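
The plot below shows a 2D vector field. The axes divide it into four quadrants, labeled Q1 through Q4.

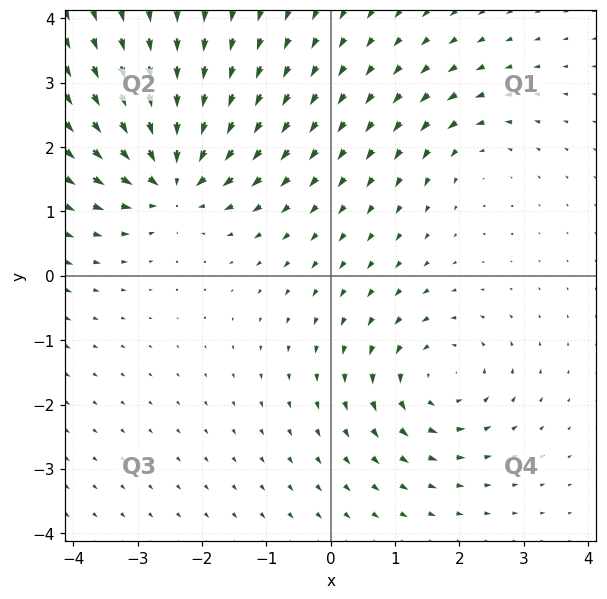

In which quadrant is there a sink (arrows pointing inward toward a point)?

Q2

The sink sits at approximately (-2.4, 1.5), which lies in quadrant Q2. The divergence there is about -7, negative as expected for a sink.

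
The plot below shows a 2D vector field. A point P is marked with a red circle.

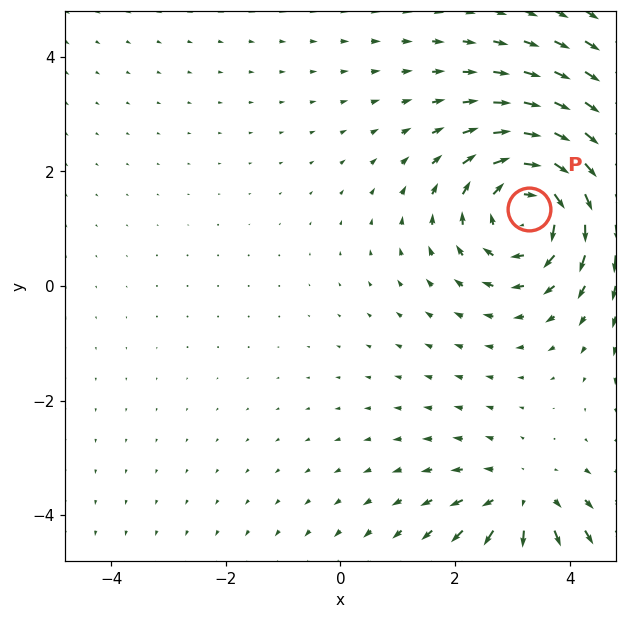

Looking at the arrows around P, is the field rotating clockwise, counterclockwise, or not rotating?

Near P at (3.3, 1.3) the arrows circulate clockwise. The curl (z-component) there is about -5; negative curl means clockwise rotation.

clockwise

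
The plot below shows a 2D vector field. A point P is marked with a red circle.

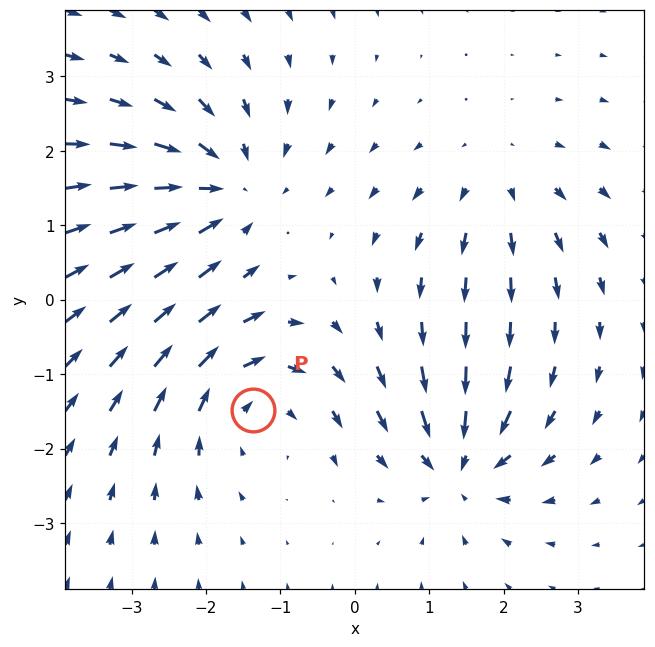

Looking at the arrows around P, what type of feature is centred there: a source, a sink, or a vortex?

At P (-1.4, -1.5) the arrows circulate clockwise. Divergence ≈0, curl about -4 — near-zero divergence with nonzero curl is a vortex.

vortex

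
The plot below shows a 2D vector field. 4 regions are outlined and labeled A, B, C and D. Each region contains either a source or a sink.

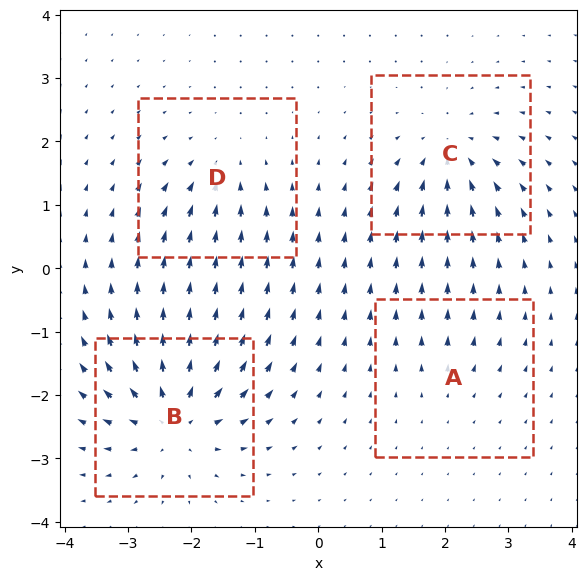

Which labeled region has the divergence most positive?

Divergence at each region's feature centre — A: about +2, B: about +8, C: about -6, D: about -4. Region B is most positive.

B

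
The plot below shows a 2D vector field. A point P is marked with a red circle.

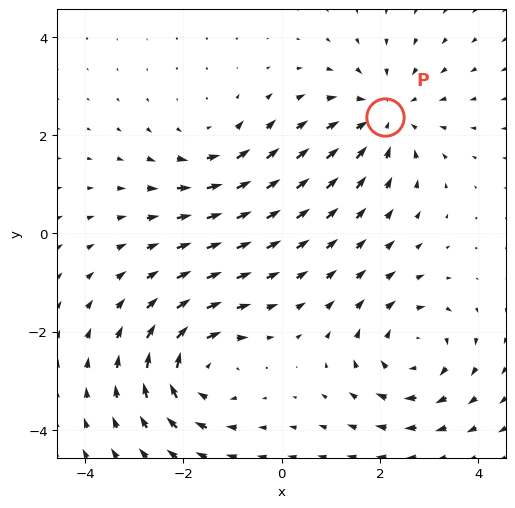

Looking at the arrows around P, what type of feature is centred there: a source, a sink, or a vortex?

At P (2.1, 2.4) the arrows converge inward. Divergence about -3, curl ≈0 — negative divergence with near-zero curl is a sink.

sink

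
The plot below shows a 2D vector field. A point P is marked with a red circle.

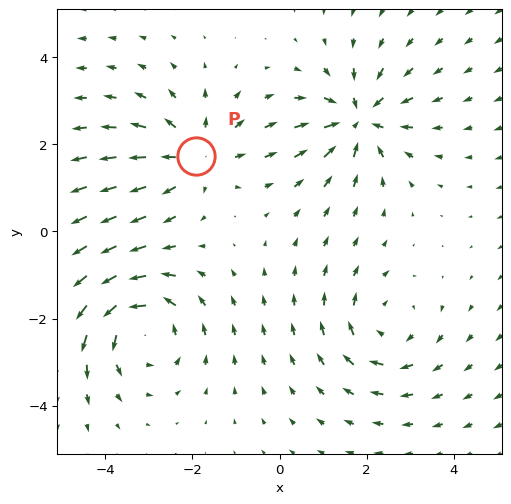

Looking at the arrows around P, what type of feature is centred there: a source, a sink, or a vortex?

At P (-1.9, 1.7) the arrows spread outward. Divergence about +4, curl ≈0 — positive divergence with near-zero curl is a source.

source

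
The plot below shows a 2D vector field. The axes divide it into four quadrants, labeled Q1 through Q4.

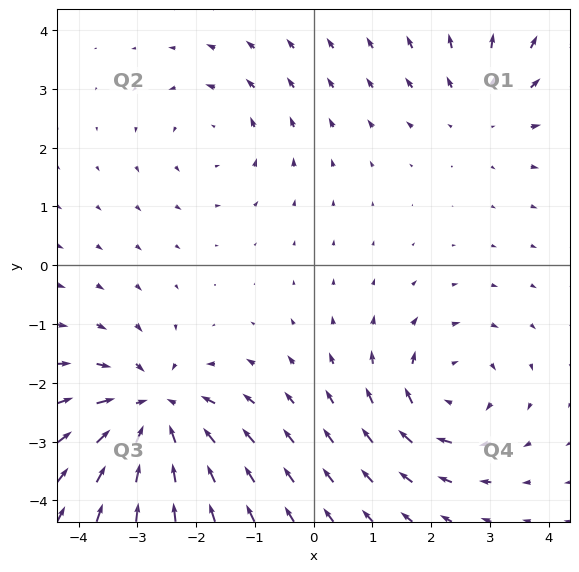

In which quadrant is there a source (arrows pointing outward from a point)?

Q1

The source sits at approximately (2.9, 2.7), which lies in quadrant Q1. The divergence there is about +3, positive as expected for a source.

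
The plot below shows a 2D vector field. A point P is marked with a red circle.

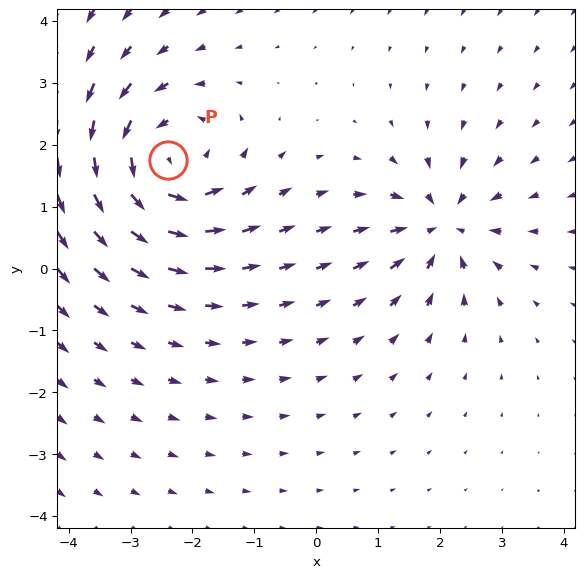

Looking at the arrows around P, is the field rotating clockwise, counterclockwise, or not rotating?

counterclockwise

Near P at (-2.4, 1.8) the arrows circulate counterclockwise. The curl (z-component) there is about +5; positive curl means counterclockwise rotation.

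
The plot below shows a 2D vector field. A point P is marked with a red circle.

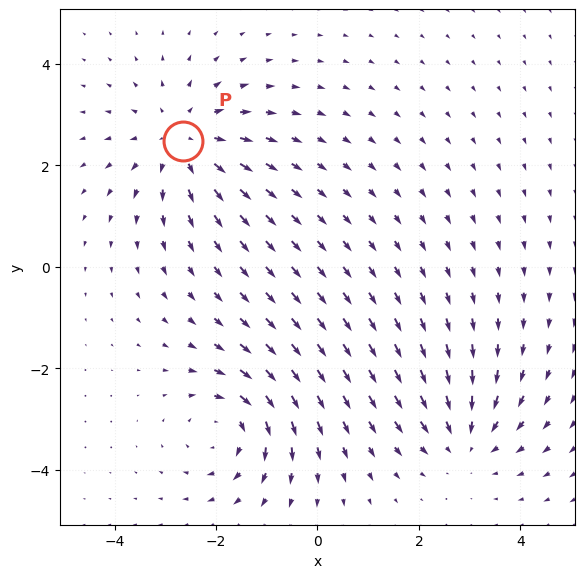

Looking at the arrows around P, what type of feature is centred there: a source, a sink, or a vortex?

At P (-2.7, 2.5) the arrows spread outward. Divergence about +4, curl ≈0 — positive divergence with near-zero curl is a source.

source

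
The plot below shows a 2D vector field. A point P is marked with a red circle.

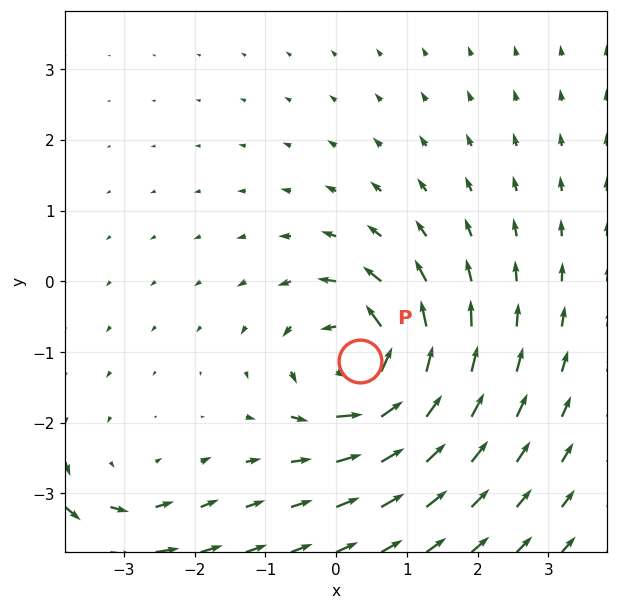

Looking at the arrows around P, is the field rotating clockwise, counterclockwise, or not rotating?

counterclockwise

Near P at (0.3, -1.1) the arrows circulate counterclockwise. The curl (z-component) there is about +7; positive curl means counterclockwise rotation.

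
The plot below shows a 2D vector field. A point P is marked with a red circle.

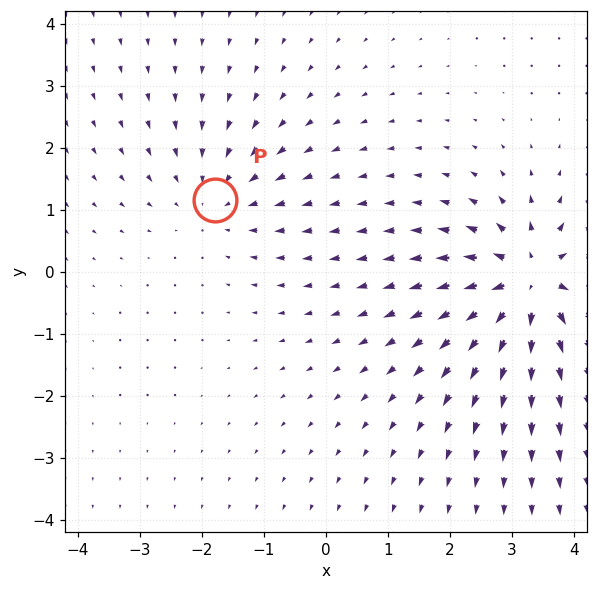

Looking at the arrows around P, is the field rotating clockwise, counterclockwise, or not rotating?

not rotating

Near P at (-1.8, 1.2) the arrows show no circulation. The curl there is ≈0.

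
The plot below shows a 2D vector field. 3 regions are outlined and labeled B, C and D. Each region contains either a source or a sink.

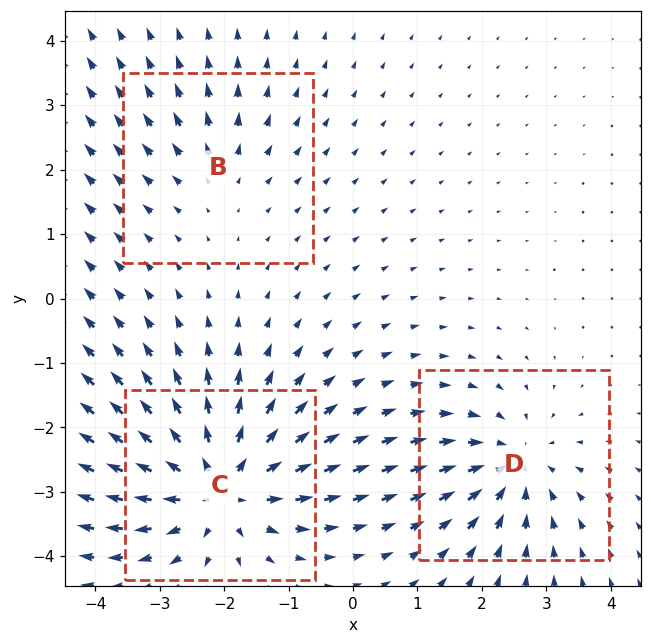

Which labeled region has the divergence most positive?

Divergence at each region's feature centre — B: about +2, C: about +5, D: about -4. Region C is most positive.

C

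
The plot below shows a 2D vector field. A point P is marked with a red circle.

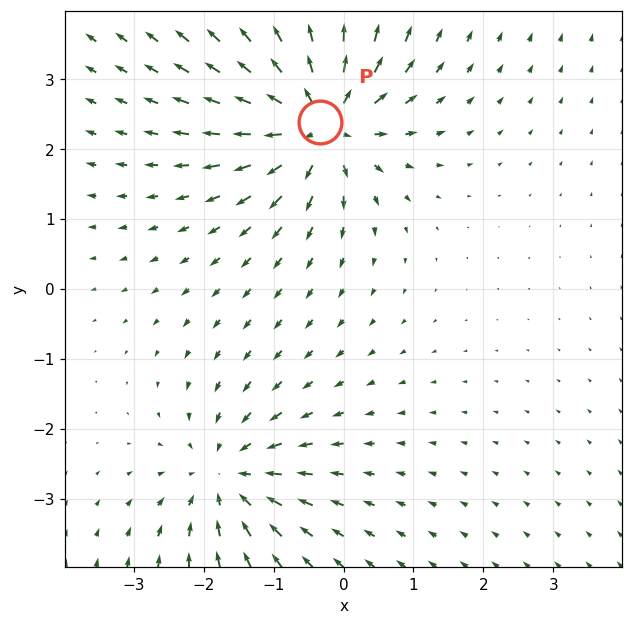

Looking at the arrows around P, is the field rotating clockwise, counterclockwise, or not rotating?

not rotating

Near P at (-0.3, 2.4) the arrows show no circulation. The curl there is ≈0.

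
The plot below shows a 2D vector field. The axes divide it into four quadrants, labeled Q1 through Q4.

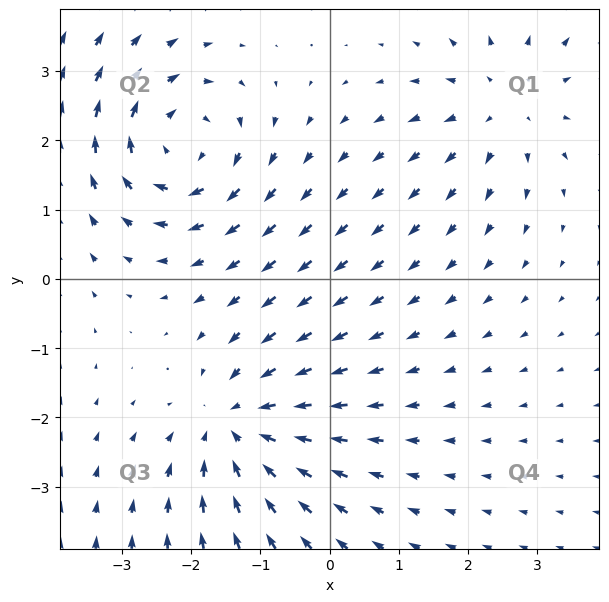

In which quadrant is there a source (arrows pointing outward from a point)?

The source sits at approximately (2.5, 2.5), which lies in quadrant Q1. The divergence there is about +3, positive as expected for a source.

Q1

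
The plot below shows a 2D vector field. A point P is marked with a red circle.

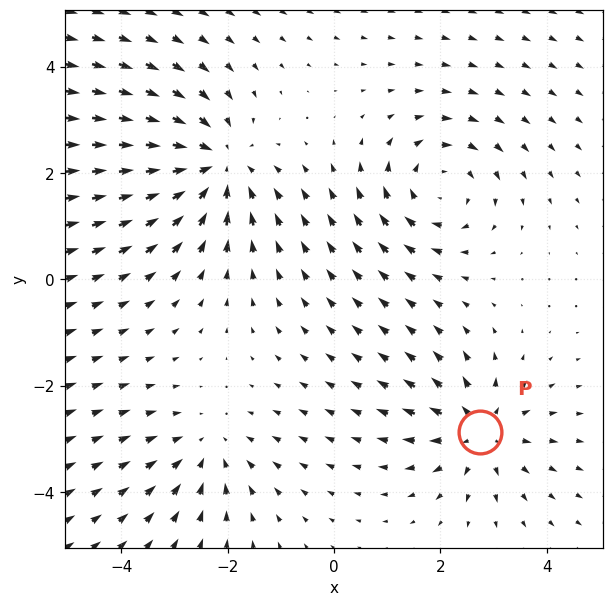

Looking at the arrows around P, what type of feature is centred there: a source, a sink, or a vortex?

At P (2.7, -2.9) the arrows spread outward. Divergence about +4, curl ≈0 — positive divergence with near-zero curl is a source.

source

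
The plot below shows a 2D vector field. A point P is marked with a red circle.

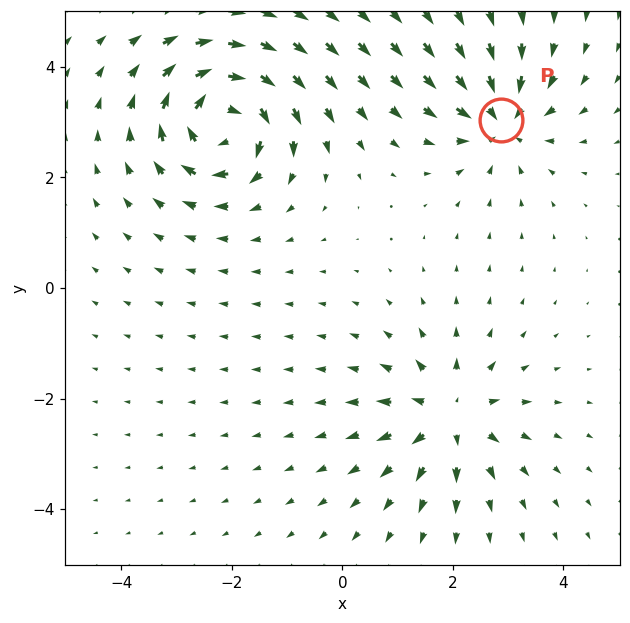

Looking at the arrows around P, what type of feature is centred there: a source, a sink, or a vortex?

sink

At P (2.9, 3.0) the arrows converge inward. Divergence about -4, curl ≈0 — negative divergence with near-zero curl is a sink.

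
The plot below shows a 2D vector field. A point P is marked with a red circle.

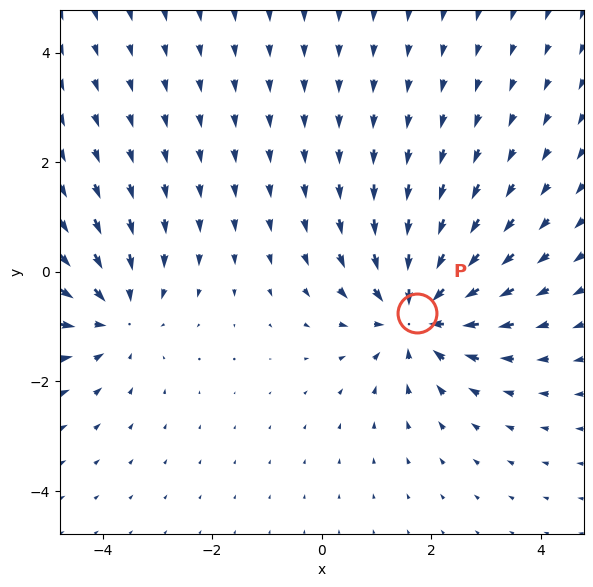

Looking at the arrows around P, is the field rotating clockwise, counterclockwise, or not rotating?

not rotating

Near P at (1.7, -0.8) the arrows show no circulation. The curl there is ≈0.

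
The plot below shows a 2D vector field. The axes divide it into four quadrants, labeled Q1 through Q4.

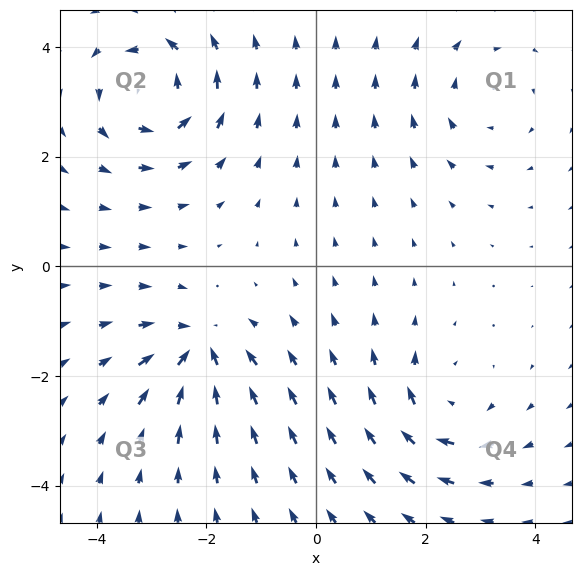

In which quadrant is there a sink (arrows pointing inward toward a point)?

Q3

The sink sits at approximately (-2.1, -1.5), which lies in quadrant Q3. The divergence there is about -5, negative as expected for a sink.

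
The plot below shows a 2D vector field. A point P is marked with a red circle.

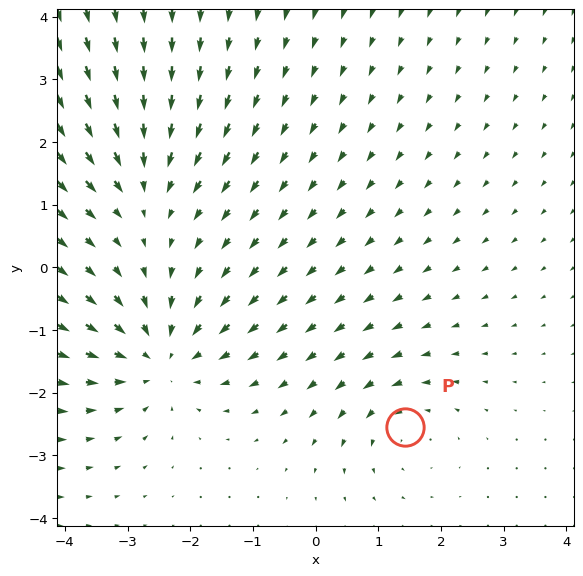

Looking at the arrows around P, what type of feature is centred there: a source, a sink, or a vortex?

At P (1.4, -2.6) the arrows circulate counterclockwise. Divergence ≈0, curl about +3 — near-zero divergence with nonzero curl is a vortex.

vortex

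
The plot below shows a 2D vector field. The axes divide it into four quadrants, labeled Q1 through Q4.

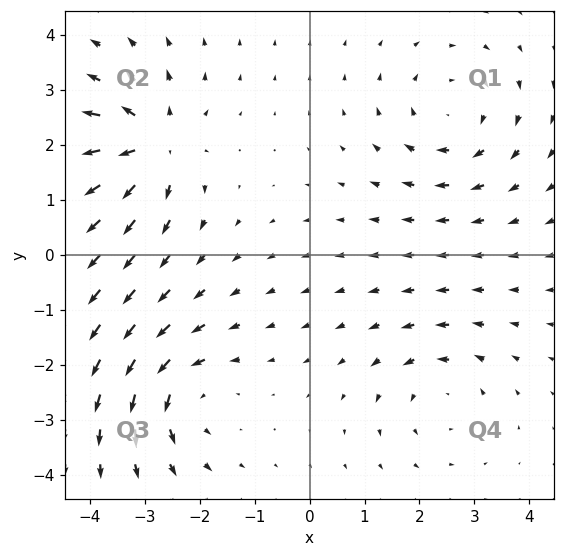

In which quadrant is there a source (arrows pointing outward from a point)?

The source sits at approximately (-2.9, 2.0), which lies in quadrant Q2. The divergence there is about +5, positive as expected for a source.

Q2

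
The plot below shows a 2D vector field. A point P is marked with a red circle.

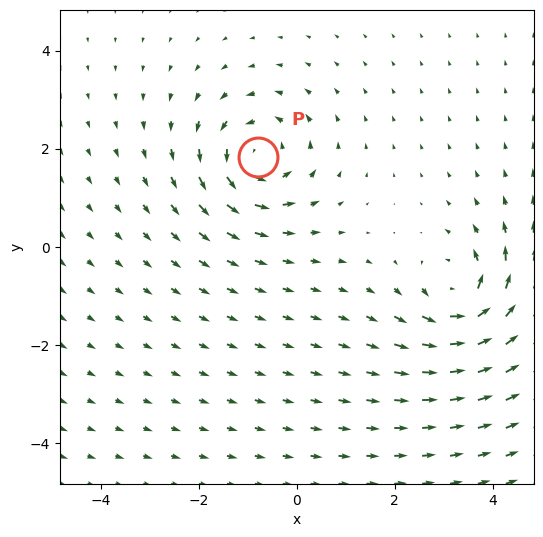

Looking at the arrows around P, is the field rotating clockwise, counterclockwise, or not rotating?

counterclockwise

Near P at (-0.8, 1.8) the arrows circulate counterclockwise. The curl (z-component) there is about +4; positive curl means counterclockwise rotation.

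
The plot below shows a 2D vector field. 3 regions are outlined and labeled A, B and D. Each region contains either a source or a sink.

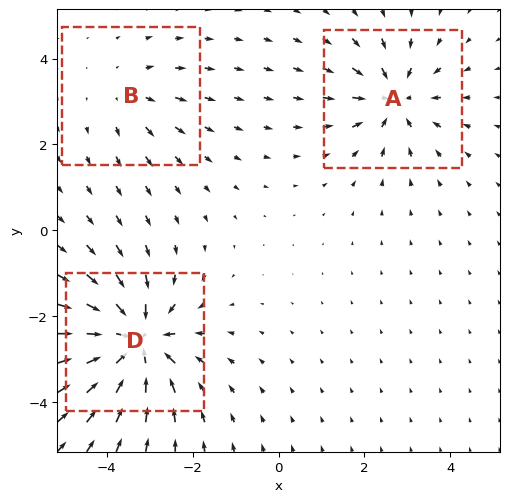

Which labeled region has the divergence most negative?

Divergence at each region's feature centre — A: about -4, B: about +2, D: about -6. Region D is most negative.

D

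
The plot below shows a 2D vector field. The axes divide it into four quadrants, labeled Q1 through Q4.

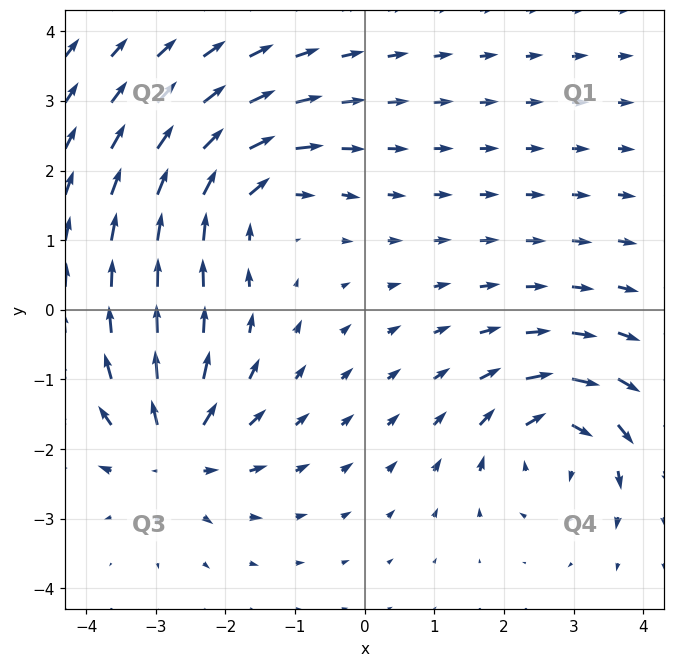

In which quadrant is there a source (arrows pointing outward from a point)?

Q3

The source sits at approximately (-2.7, -2.0), which lies in quadrant Q3. The divergence there is about +5, positive as expected for a source.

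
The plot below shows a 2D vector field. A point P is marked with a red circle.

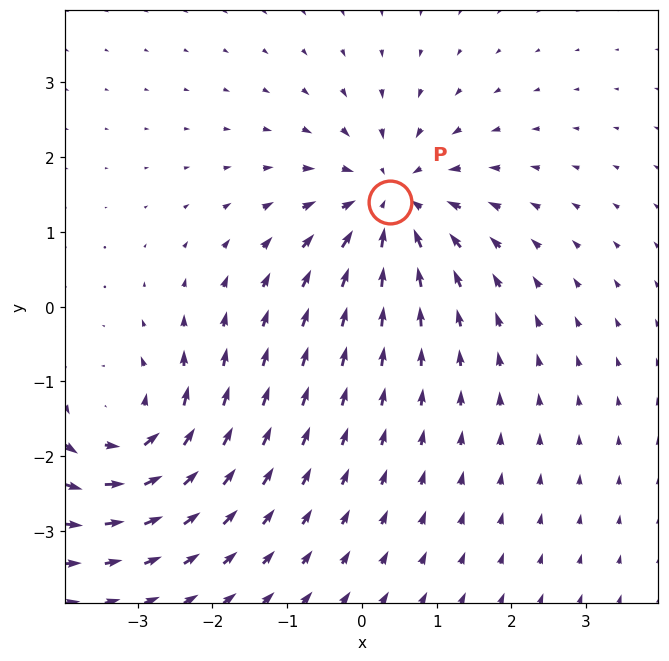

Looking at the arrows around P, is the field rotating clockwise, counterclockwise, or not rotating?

Near P at (0.4, 1.4) the arrows show no circulation. The curl there is ≈0.

not rotating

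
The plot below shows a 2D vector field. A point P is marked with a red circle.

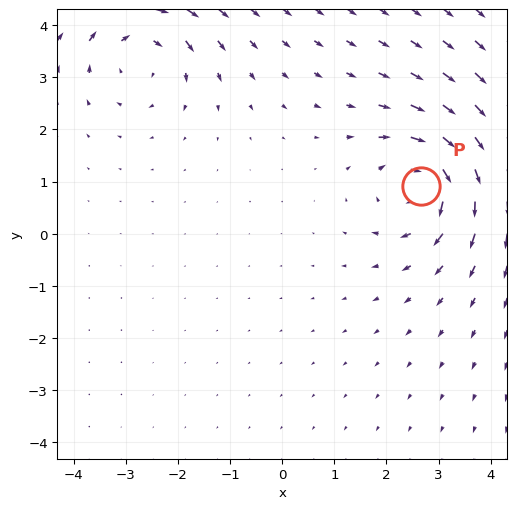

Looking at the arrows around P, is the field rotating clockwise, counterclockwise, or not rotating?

clockwise

Near P at (2.7, 0.9) the arrows circulate clockwise. The curl (z-component) there is about -6; negative curl means clockwise rotation.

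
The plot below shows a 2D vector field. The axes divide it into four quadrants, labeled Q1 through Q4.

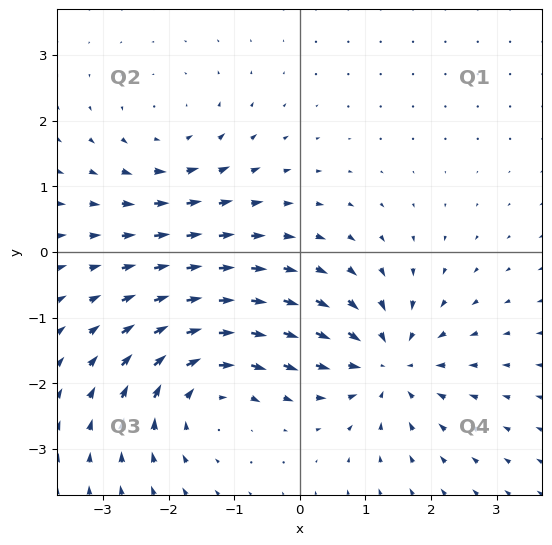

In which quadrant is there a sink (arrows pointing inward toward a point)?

Q4

The sink sits at approximately (1.4, -1.7), which lies in quadrant Q4. The divergence there is about -4, negative as expected for a sink.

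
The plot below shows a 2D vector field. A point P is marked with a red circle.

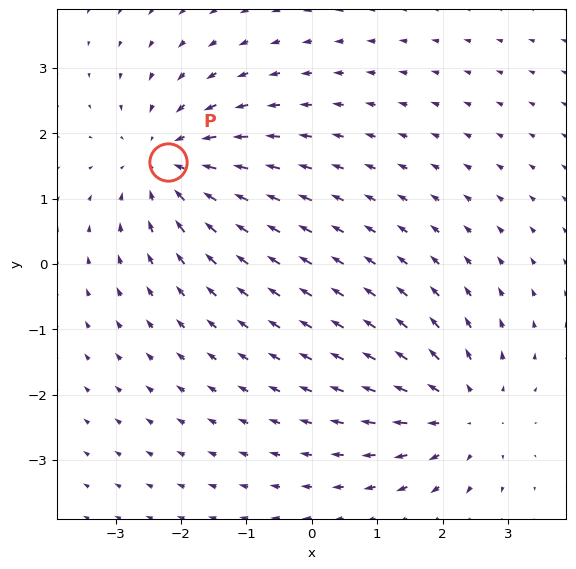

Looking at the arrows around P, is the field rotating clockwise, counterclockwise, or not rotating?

Near P at (-2.2, 1.6) the arrows show no circulation. The curl there is ≈0.

not rotating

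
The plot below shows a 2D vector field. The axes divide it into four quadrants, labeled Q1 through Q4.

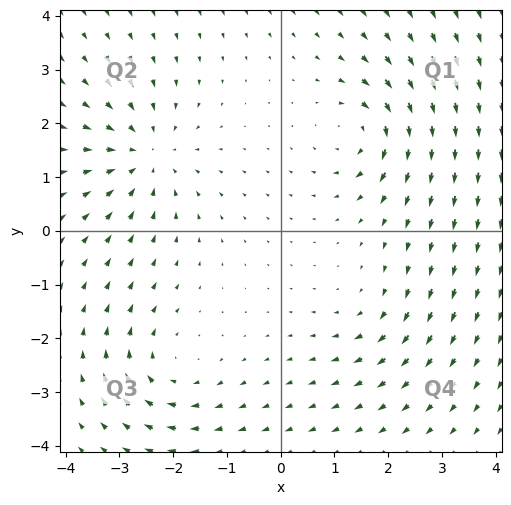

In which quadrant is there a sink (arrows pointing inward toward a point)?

The sink sits at approximately (-2.5, 1.4), which lies in quadrant Q2. The divergence there is about -5, negative as expected for a sink.

Q2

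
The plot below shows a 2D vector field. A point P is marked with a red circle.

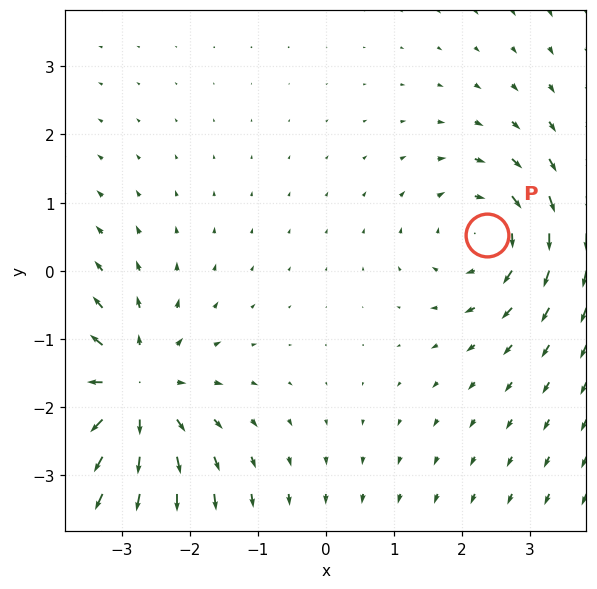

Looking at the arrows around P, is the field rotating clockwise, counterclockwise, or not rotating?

clockwise

Near P at (2.4, 0.5) the arrows circulate clockwise. The curl (z-component) there is about -3; negative curl means clockwise rotation.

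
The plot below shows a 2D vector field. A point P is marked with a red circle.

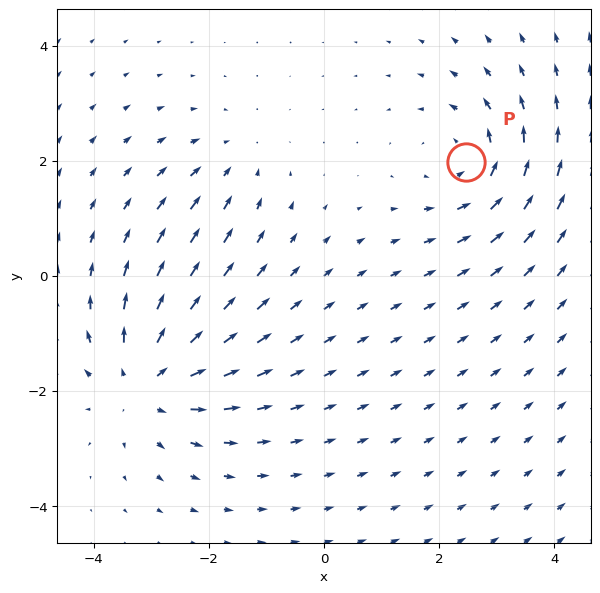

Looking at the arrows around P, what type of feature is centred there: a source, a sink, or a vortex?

vortex

At P (2.5, 2.0) the arrows circulate counterclockwise. Divergence ≈0, curl about +4 — near-zero divergence with nonzero curl is a vortex.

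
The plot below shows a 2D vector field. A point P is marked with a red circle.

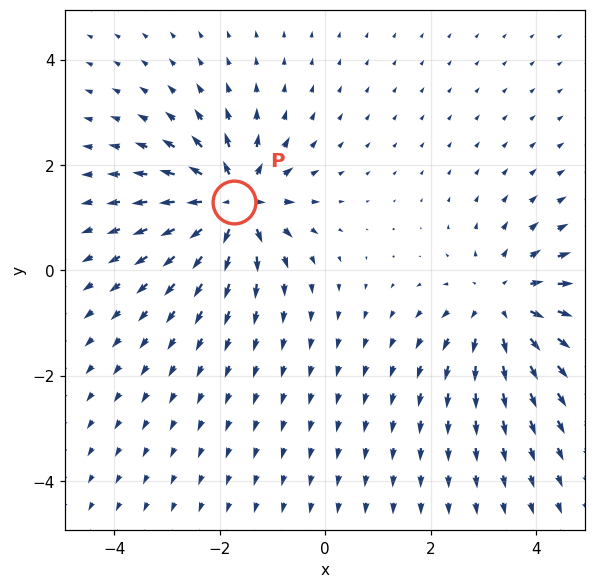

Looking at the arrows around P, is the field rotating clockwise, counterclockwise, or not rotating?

Near P at (-1.7, 1.3) the arrows show no circulation. The curl there is ≈0.

not rotating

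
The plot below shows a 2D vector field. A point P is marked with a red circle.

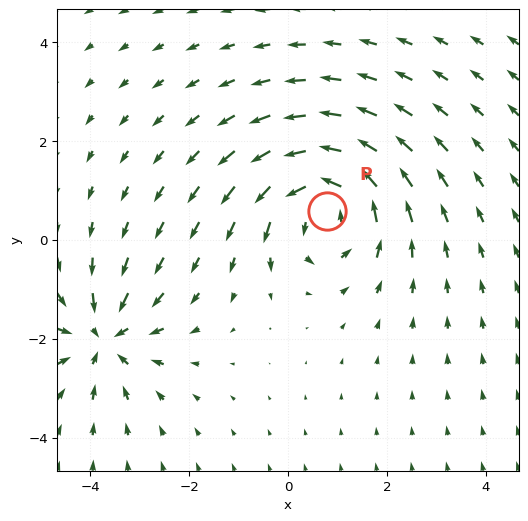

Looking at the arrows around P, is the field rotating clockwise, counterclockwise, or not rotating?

counterclockwise

Near P at (0.8, 0.6) the arrows circulate counterclockwise. The curl (z-component) there is about +3; positive curl means counterclockwise rotation.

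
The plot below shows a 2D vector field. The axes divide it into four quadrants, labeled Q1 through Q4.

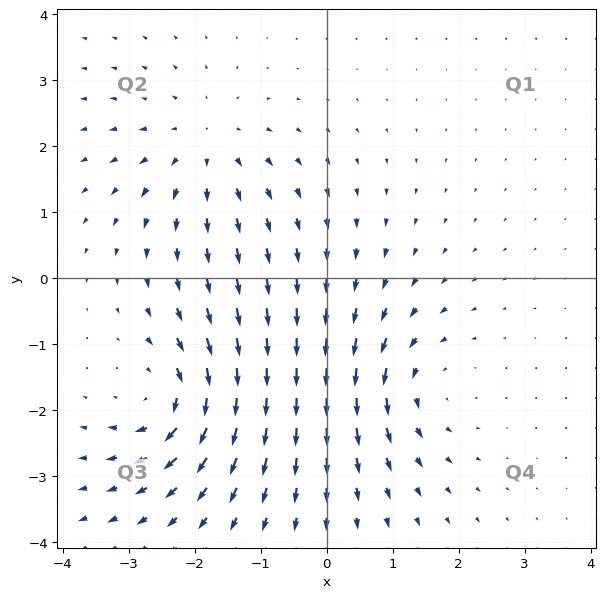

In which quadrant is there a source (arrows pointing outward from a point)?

Q2

The source sits at approximately (-1.8, 2.0), which lies in quadrant Q2. The divergence there is about +3, positive as expected for a source.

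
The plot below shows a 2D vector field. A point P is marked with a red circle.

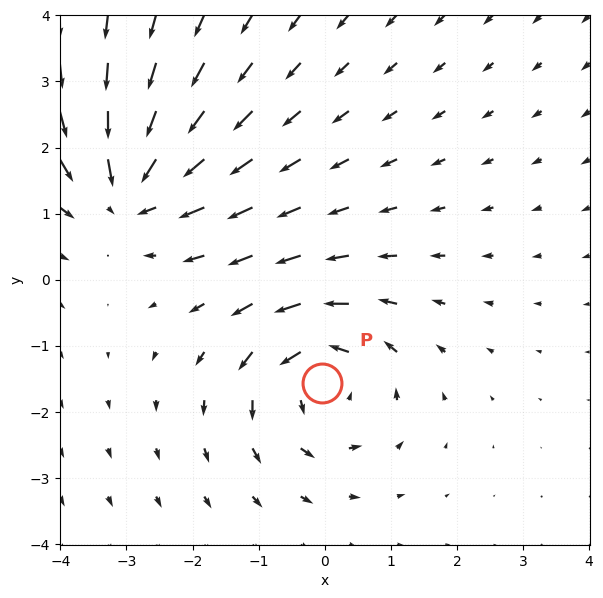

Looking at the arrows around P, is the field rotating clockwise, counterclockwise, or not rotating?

counterclockwise

Near P at (-0.0, -1.6) the arrows circulate counterclockwise. The curl (z-component) there is about +4; positive curl means counterclockwise rotation.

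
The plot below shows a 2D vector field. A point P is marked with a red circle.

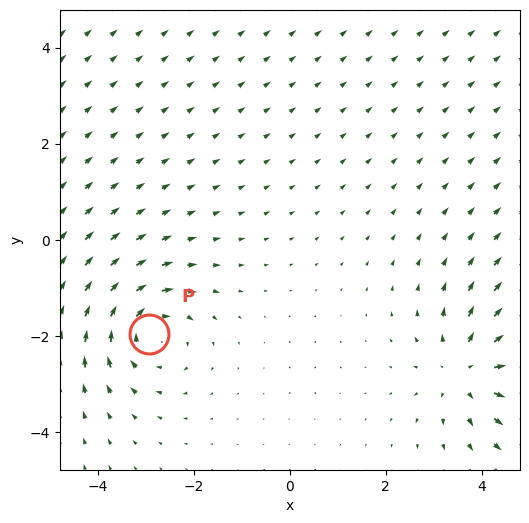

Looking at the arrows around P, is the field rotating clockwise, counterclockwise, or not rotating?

Near P at (-2.9, -2.0) the arrows circulate clockwise. The curl (z-component) there is about -4; negative curl means clockwise rotation.

clockwise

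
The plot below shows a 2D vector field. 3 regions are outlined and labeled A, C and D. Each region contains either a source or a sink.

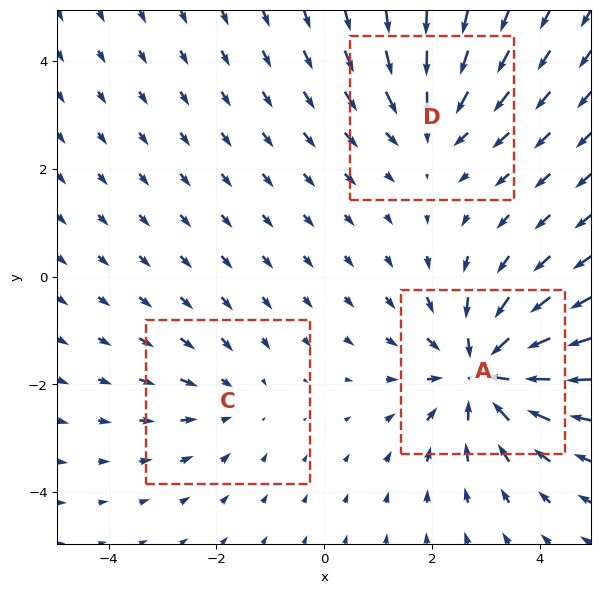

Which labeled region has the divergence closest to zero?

C

Divergence at each region's feature centre — A: about -4, C: about -2, D: about -3. Region C is closest to zero.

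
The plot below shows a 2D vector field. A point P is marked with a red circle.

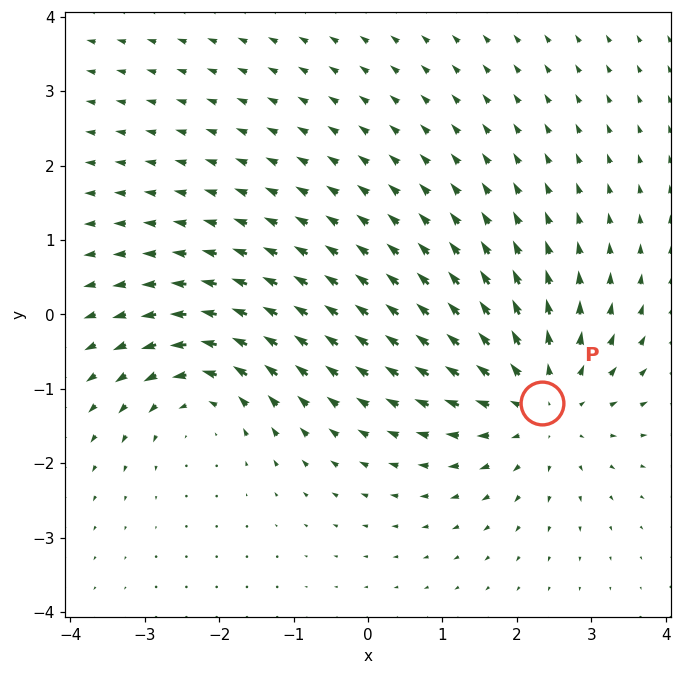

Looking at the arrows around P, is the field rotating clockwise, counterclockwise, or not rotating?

not rotating

Near P at (2.3, -1.2) the arrows show no circulation. The curl there is ≈0.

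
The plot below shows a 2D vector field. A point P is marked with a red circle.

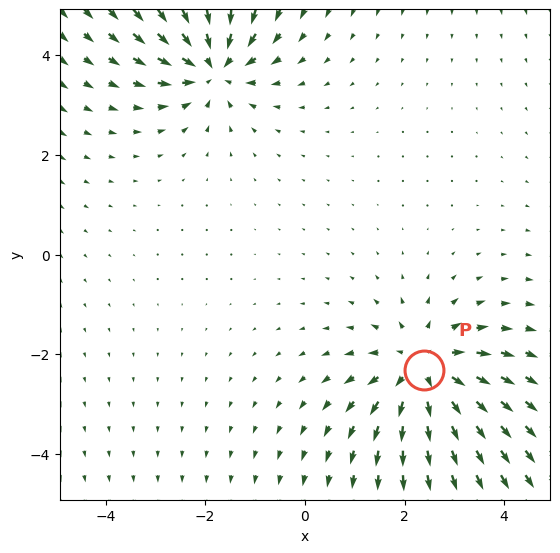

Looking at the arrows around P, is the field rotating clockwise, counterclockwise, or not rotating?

Near P at (2.4, -2.3) the arrows show no circulation. The curl there is ≈0.

not rotating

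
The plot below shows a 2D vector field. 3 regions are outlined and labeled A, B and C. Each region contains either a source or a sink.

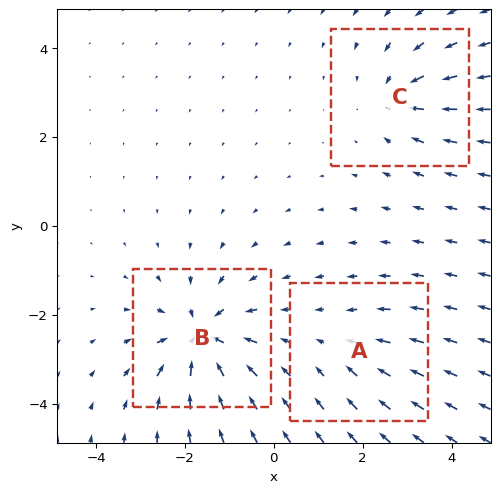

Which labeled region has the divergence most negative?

B

Divergence at each region's feature centre — A: about -2, B: about -6, C: about -3. Region B is most negative.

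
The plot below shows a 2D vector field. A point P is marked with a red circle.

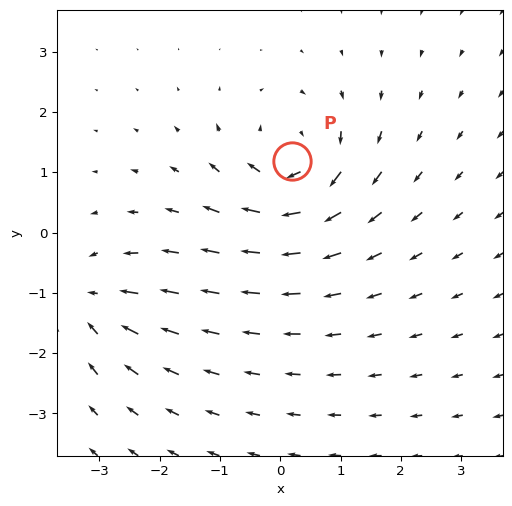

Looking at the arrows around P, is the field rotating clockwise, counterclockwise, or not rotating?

clockwise

Near P at (0.2, 1.2) the arrows circulate clockwise. The curl (z-component) there is about -5; negative curl means clockwise rotation.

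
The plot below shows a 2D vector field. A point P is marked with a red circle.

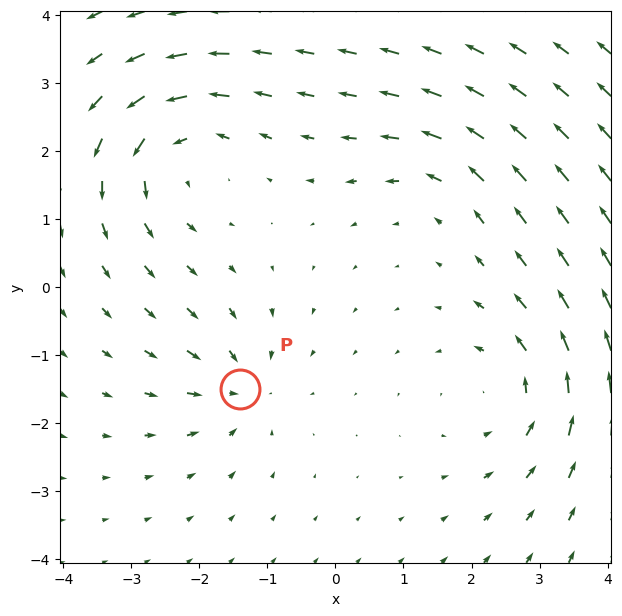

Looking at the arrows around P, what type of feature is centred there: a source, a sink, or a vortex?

sink

At P (-1.4, -1.5) the arrows converge inward. Divergence about -4, curl ≈0 — negative divergence with near-zero curl is a sink.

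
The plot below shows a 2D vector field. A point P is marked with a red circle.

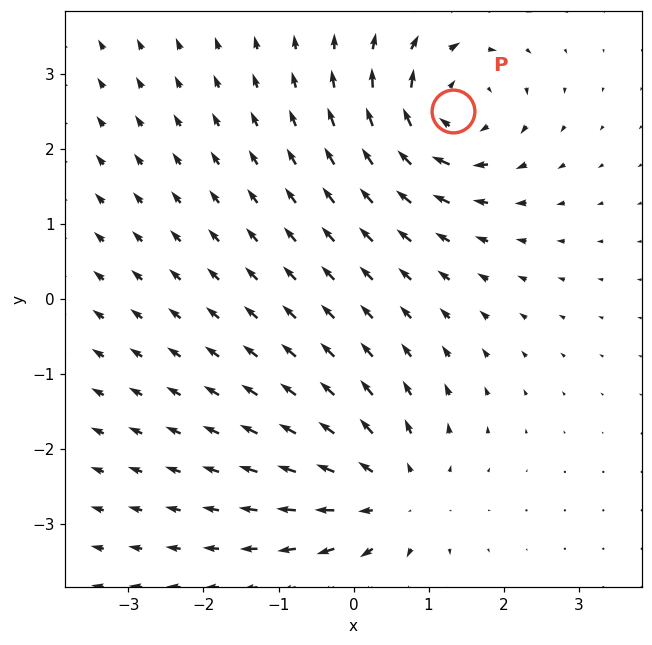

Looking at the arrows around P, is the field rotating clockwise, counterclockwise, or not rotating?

Near P at (1.3, 2.5) the arrows circulate clockwise. The curl (z-component) there is about -5; negative curl means clockwise rotation.

clockwise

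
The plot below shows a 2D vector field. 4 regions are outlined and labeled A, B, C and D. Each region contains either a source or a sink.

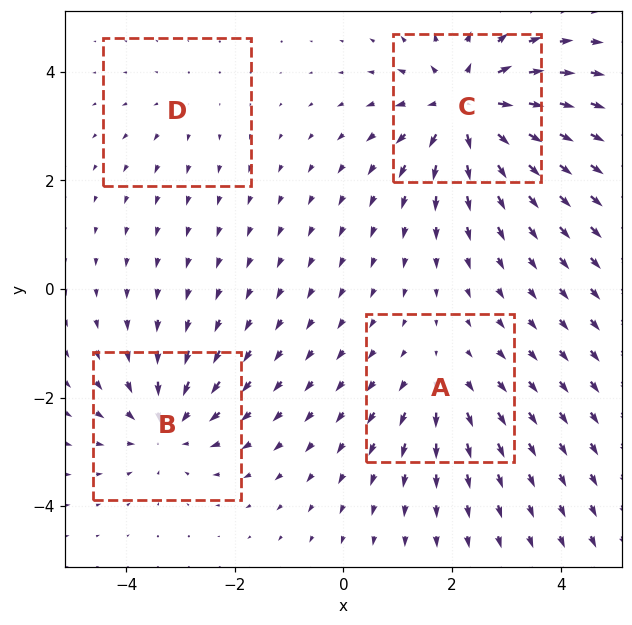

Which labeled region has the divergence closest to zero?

D

Divergence at each region's feature centre — A: about +3, B: about -5, C: about +7, D: about +2. Region D is closest to zero.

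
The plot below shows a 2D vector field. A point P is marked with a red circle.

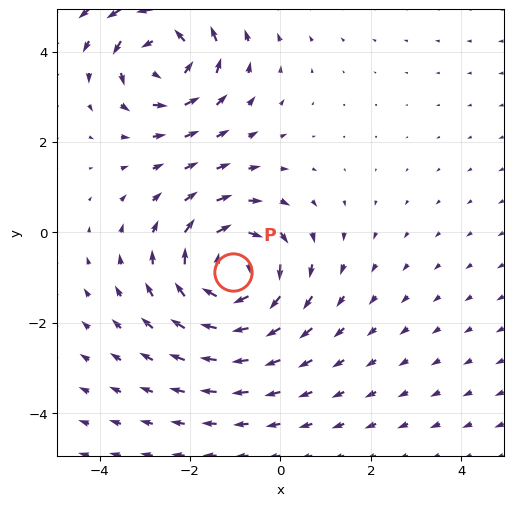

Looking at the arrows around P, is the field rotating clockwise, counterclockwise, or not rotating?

clockwise

Near P at (-1.1, -0.9) the arrows circulate clockwise. The curl (z-component) there is about -3; negative curl means clockwise rotation.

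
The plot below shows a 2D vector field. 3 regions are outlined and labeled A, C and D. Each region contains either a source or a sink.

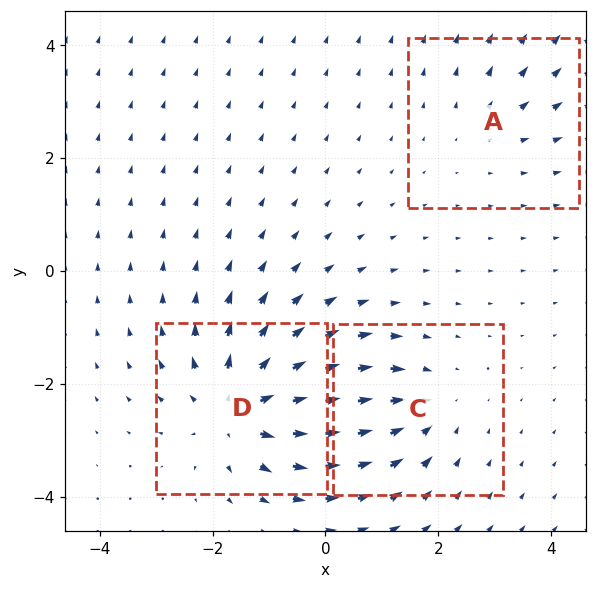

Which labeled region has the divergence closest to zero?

Divergence at each region's feature centre — A: about +2, C: about -3, D: about +5. Region A is closest to zero.

A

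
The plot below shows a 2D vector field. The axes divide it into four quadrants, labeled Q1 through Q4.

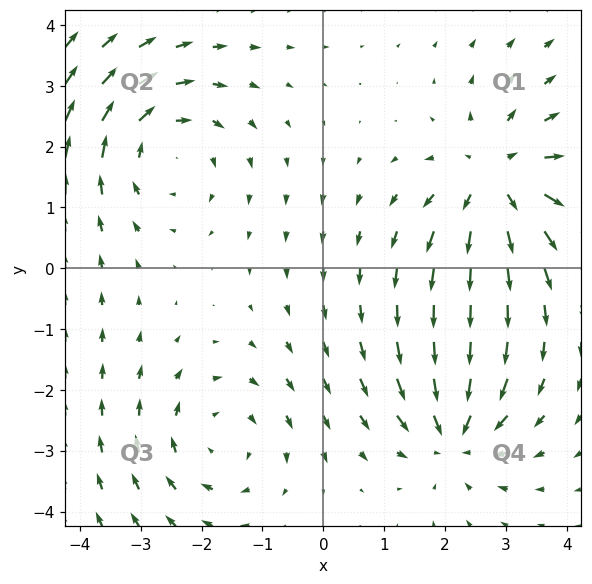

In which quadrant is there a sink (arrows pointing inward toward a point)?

The sink sits at approximately (2.2, -2.7), which lies in quadrant Q4. The divergence there is about -4, negative as expected for a sink.

Q4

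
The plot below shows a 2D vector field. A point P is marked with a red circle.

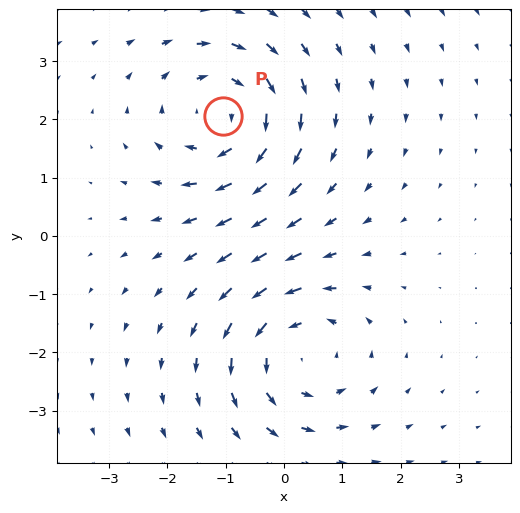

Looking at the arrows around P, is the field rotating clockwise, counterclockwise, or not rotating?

Near P at (-1.1, 2.1) the arrows circulate clockwise. The curl (z-component) there is about -4; negative curl means clockwise rotation.

clockwise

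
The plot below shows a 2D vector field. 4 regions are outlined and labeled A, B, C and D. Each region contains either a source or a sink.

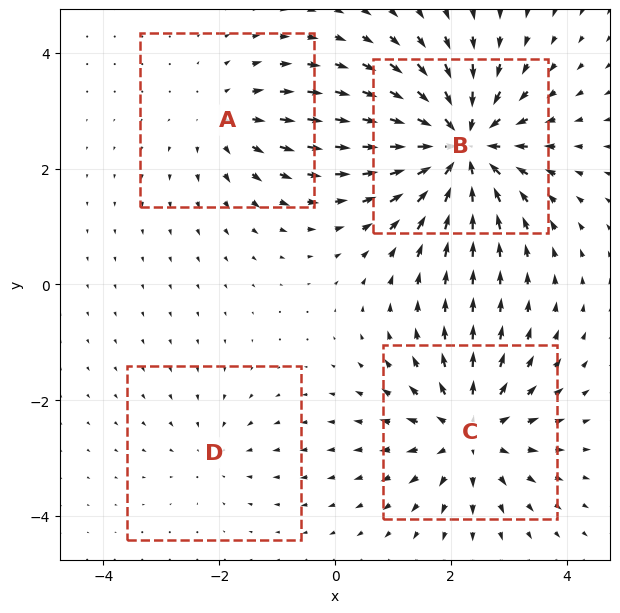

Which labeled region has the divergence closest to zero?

D

Divergence at each region's feature centre — A: about +3, B: about -8, C: about +5, D: about -2. Region D is closest to zero.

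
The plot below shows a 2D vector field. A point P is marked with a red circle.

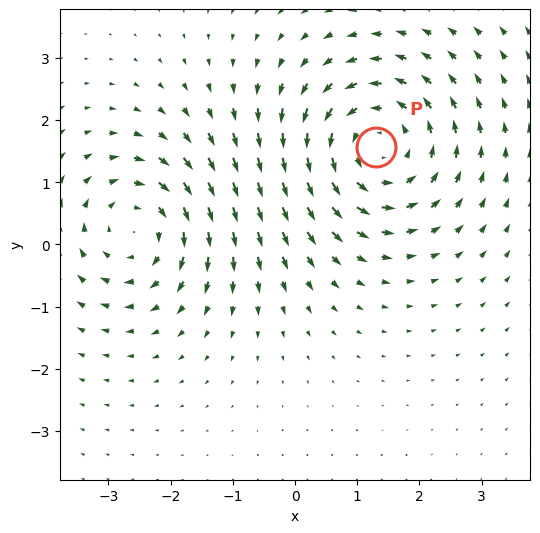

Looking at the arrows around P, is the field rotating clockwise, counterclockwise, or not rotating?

counterclockwise

Near P at (1.3, 1.6) the arrows circulate counterclockwise. The curl (z-component) there is about +4; positive curl means counterclockwise rotation.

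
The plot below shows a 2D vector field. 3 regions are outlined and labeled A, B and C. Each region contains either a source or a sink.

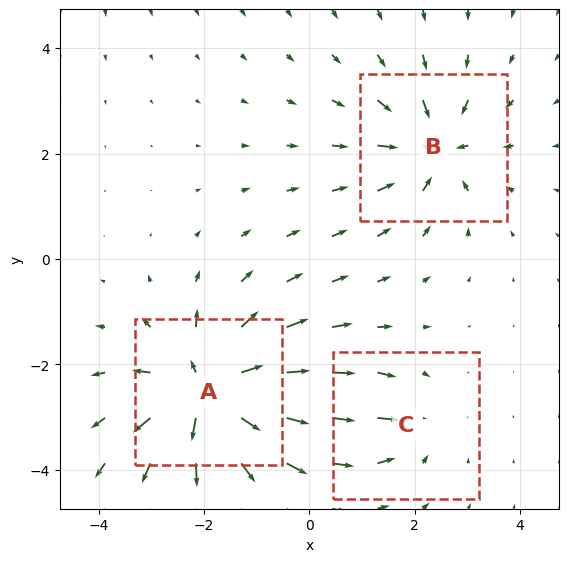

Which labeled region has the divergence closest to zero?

Divergence at each region's feature centre — A: about +6, B: about -4, C: about -2. Region C is closest to zero.

C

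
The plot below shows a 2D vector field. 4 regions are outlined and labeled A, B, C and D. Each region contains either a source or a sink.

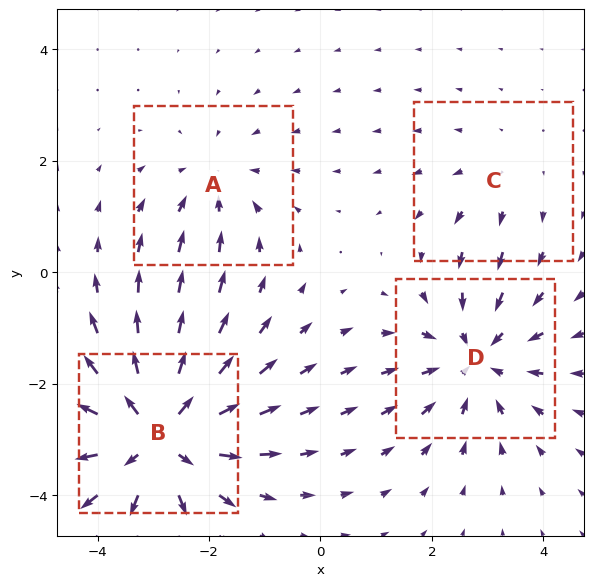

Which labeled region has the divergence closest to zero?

C

Divergence at each region's feature centre — A: about -3, B: about +6, C: about +2, D: about -4. Region C is closest to zero.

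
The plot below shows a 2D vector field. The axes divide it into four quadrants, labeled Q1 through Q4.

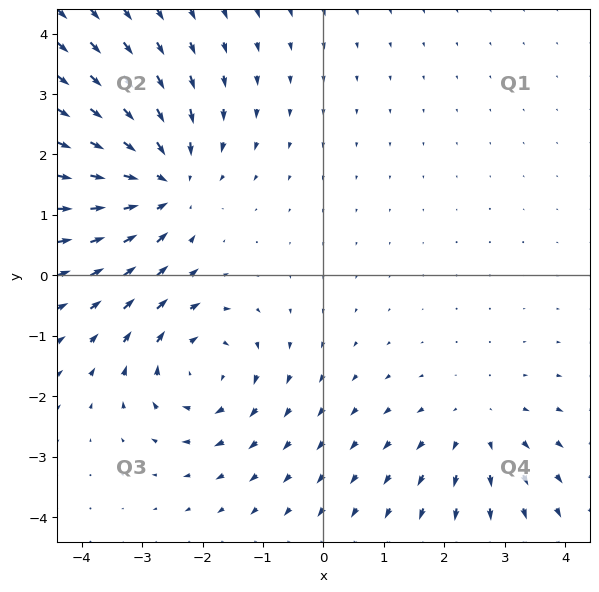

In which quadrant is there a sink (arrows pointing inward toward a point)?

The sink sits at approximately (-2.7, 1.5), which lies in quadrant Q2. The divergence there is about -5, negative as expected for a sink.

Q2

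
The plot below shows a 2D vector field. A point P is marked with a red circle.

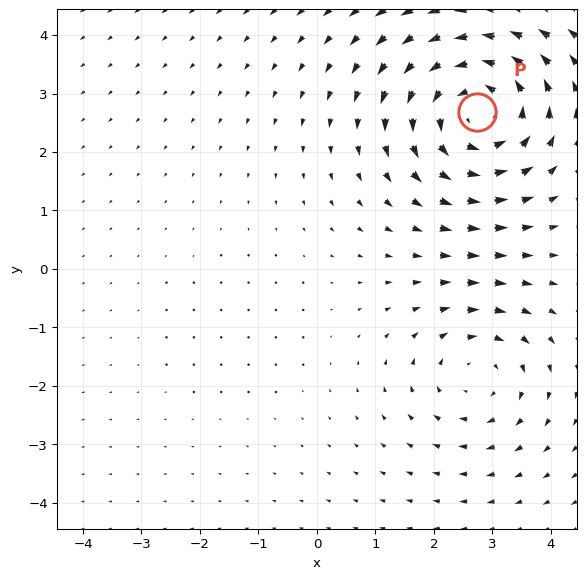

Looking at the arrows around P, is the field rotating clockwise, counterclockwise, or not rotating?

Near P at (2.7, 2.7) the arrows circulate counterclockwise. The curl (z-component) there is about +4; positive curl means counterclockwise rotation.

counterclockwise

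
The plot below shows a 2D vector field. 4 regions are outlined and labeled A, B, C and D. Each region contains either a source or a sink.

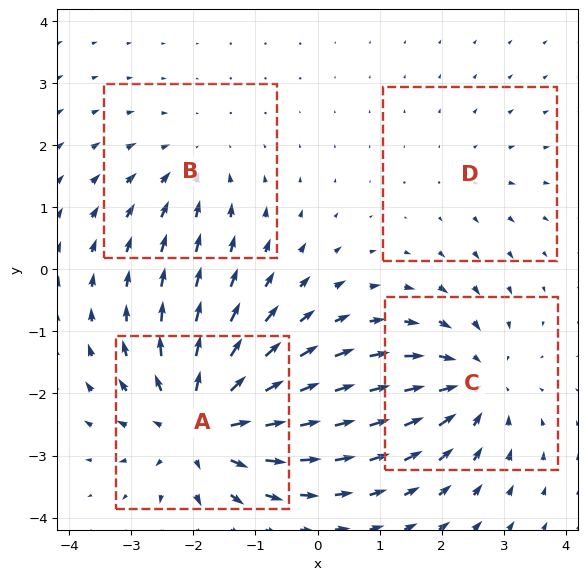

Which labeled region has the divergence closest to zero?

D

Divergence at each region's feature centre — A: about +7, B: about -3, C: about -5, D: about +2. Region D is closest to zero.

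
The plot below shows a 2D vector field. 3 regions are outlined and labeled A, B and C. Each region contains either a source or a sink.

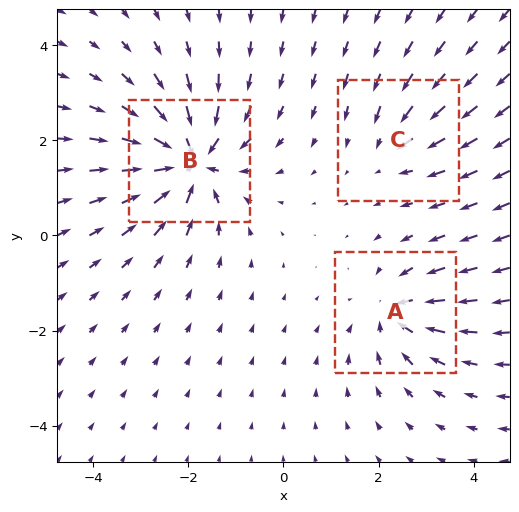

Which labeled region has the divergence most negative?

B

Divergence at each region's feature centre — A: about -4, B: about -6, C: about -3. Region B is most negative.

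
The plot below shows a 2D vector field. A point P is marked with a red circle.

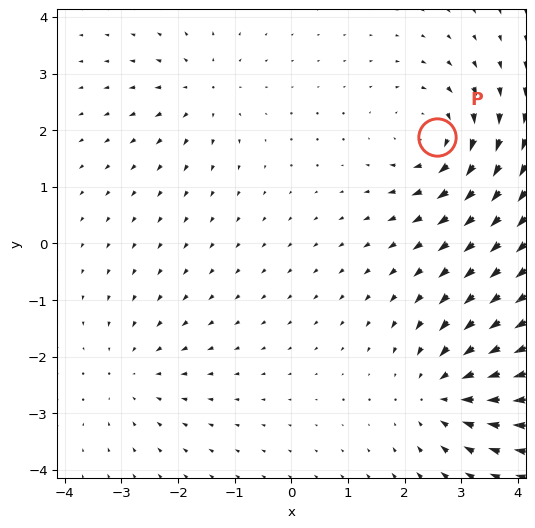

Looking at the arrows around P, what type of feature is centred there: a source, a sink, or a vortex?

vortex

At P (2.6, 1.9) the arrows circulate clockwise. Divergence ≈0, curl about -5 — near-zero divergence with nonzero curl is a vortex.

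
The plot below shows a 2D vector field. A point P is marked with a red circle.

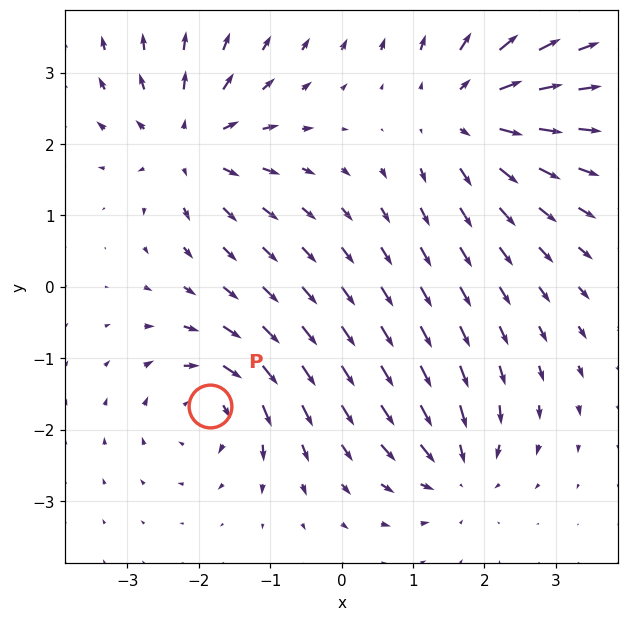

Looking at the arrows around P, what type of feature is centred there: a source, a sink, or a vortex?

vortex

At P (-1.8, -1.7) the arrows circulate clockwise. Divergence ≈0, curl about -4 — near-zero divergence with nonzero curl is a vortex.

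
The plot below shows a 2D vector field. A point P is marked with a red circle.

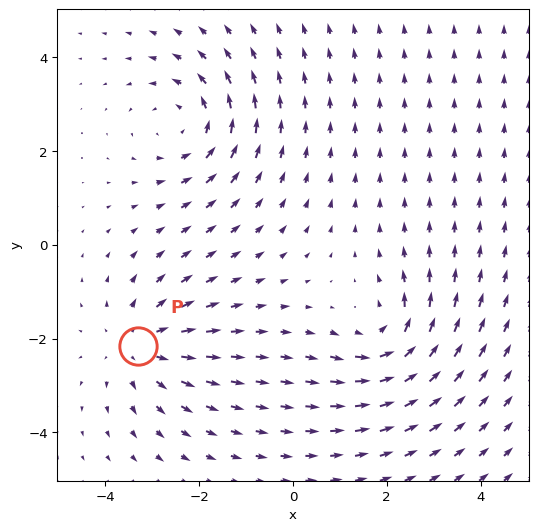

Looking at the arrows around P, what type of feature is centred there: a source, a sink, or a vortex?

At P (-3.3, -2.2) the arrows spread outward. Divergence about +3, curl ≈0 — positive divergence with near-zero curl is a source.

source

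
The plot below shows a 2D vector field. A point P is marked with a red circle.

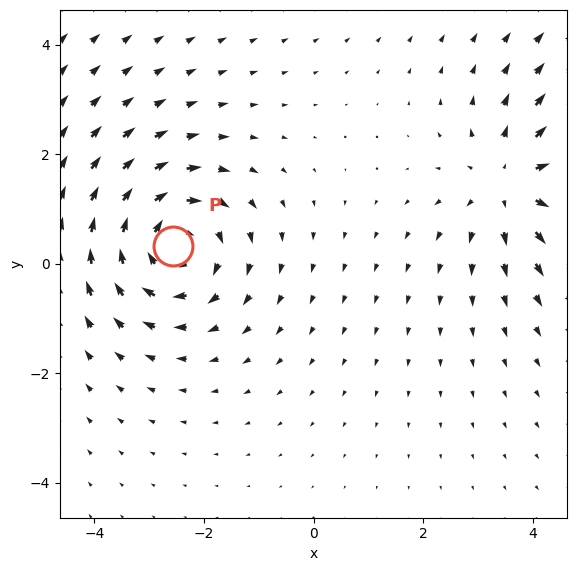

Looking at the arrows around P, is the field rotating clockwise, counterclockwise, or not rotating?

Near P at (-2.6, 0.3) the arrows circulate clockwise. The curl (z-component) there is about -3; negative curl means clockwise rotation.

clockwise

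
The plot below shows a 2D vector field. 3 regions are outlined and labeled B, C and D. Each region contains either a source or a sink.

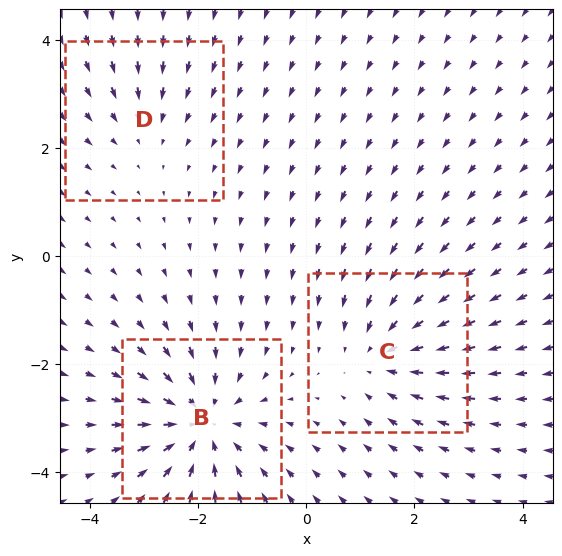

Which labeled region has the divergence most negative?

B

Divergence at each region's feature centre — B: about -4, C: about -3, D: about -2. Region B is most negative.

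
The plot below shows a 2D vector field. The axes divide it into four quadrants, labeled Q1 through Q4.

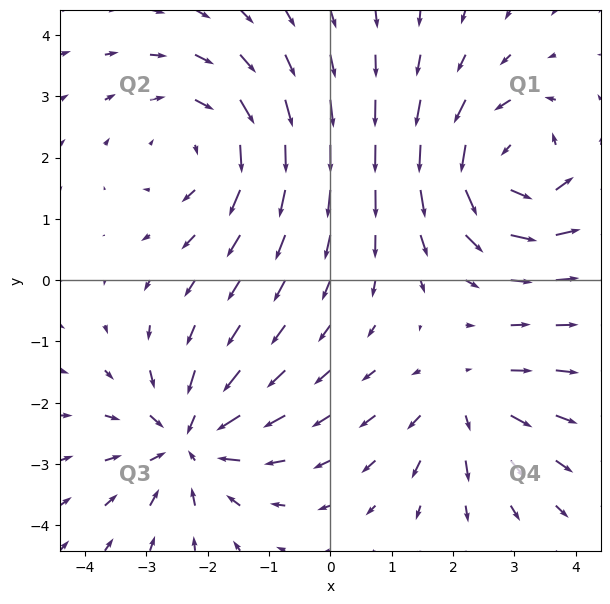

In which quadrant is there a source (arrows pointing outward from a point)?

Q4

The source sits at approximately (2.2, -2.0), which lies in quadrant Q4. The divergence there is about +4, positive as expected for a source.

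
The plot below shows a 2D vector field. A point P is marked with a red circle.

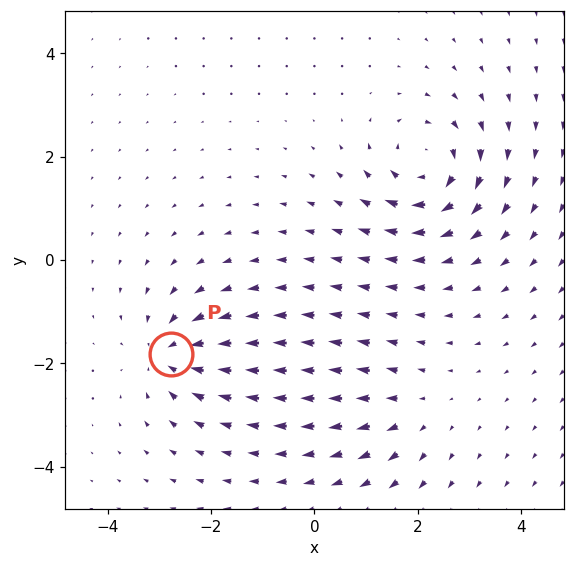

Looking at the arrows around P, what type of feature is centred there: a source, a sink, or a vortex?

At P (-2.8, -1.8) the arrows converge inward. Divergence about -5, curl ≈0 — negative divergence with near-zero curl is a sink.

sink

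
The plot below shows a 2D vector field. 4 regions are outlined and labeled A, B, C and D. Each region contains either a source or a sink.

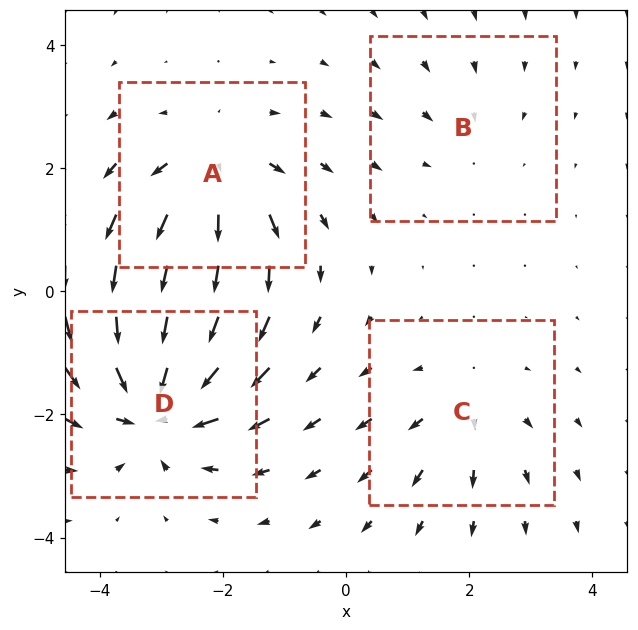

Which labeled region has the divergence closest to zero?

B

Divergence at each region's feature centre — A: about +6, B: about -2, C: about +3, D: about -8. Region B is closest to zero.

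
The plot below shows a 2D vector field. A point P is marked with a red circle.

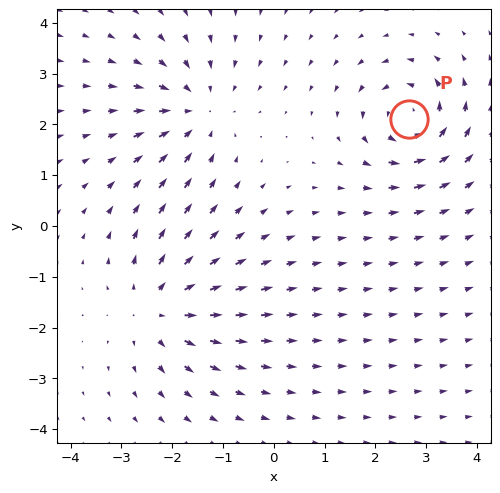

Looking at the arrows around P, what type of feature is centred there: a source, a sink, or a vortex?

vortex

At P (2.7, 2.1) the arrows circulate counterclockwise. Divergence ≈0, curl about +5 — near-zero divergence with nonzero curl is a vortex.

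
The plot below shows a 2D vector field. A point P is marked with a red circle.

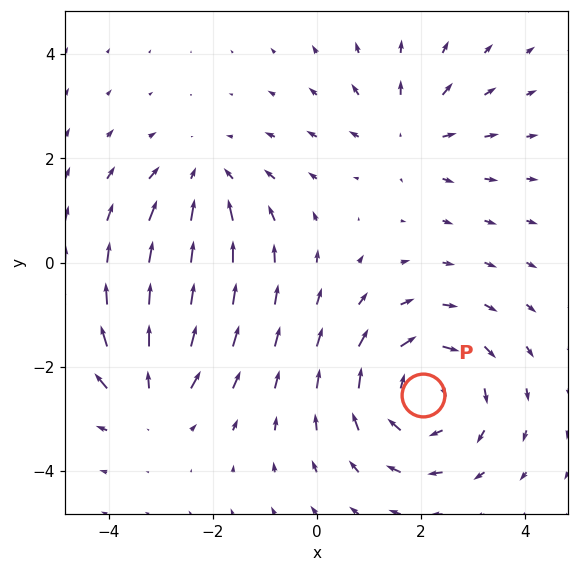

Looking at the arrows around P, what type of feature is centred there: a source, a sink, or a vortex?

At P (2.0, -2.5) the arrows circulate clockwise. Divergence ≈0, curl about -4 — near-zero divergence with nonzero curl is a vortex.

vortex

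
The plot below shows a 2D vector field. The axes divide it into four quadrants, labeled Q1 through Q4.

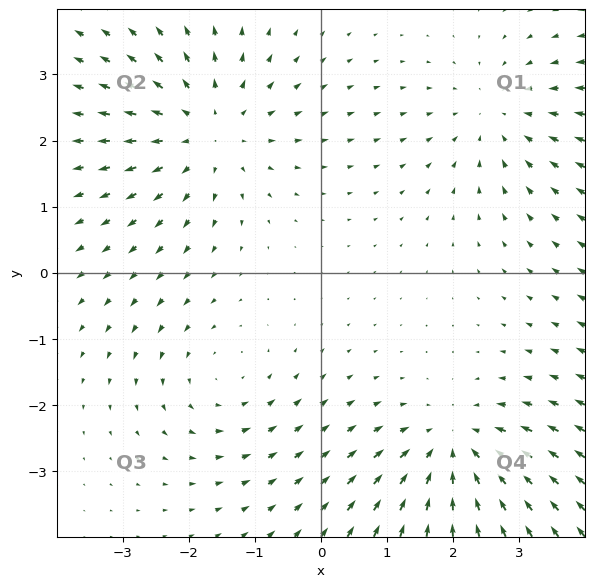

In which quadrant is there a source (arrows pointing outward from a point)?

Q2

The source sits at approximately (-1.7, 2.1), which lies in quadrant Q2. The divergence there is about +4, positive as expected for a source.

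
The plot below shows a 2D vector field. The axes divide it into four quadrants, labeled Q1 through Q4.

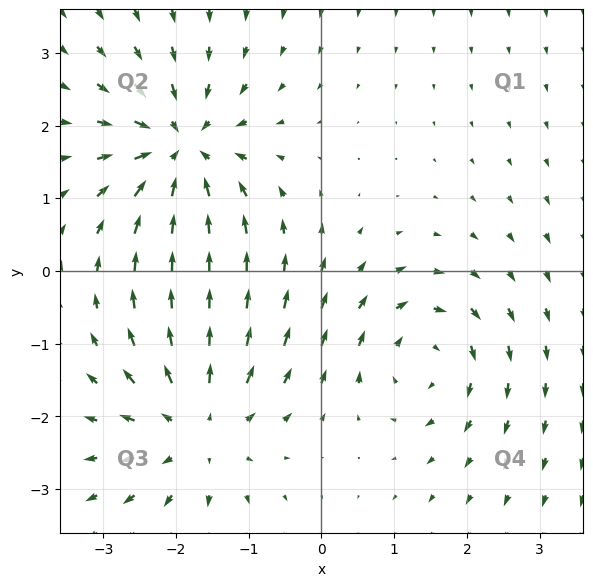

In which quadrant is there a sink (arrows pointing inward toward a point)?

The sink sits at approximately (-1.9, 1.7), which lies in quadrant Q2. The divergence there is about -7, negative as expected for a sink.

Q2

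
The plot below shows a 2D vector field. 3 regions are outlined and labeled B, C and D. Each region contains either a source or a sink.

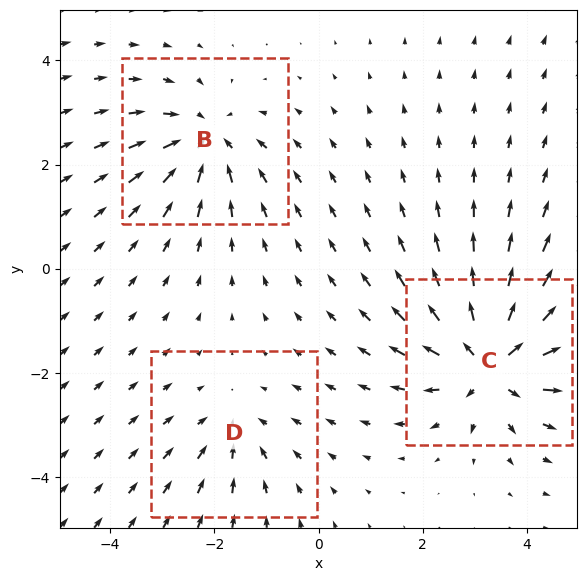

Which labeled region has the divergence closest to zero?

D

Divergence at each region's feature centre — B: about -4, C: about +5, D: about -2. Region D is closest to zero.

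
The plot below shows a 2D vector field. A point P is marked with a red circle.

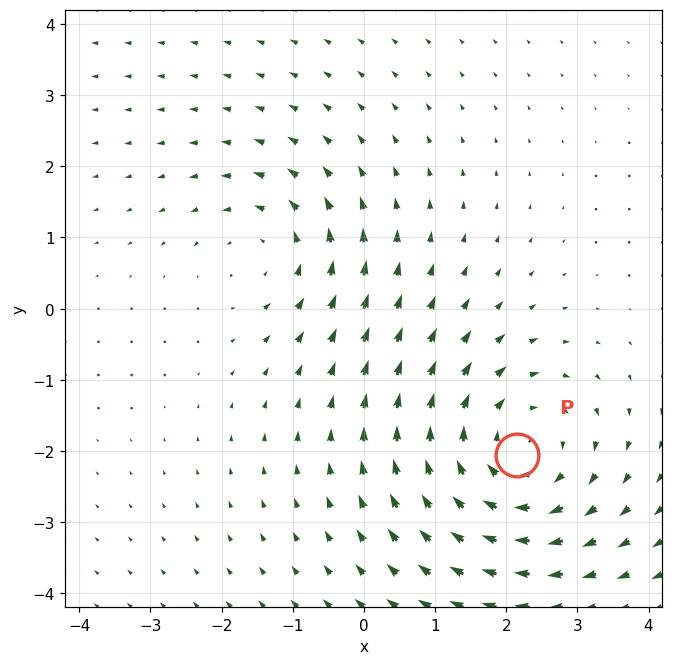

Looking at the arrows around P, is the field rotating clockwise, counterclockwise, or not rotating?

Near P at (2.2, -2.1) the arrows circulate clockwise. The curl (z-component) there is about -3; negative curl means clockwise rotation.

clockwise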